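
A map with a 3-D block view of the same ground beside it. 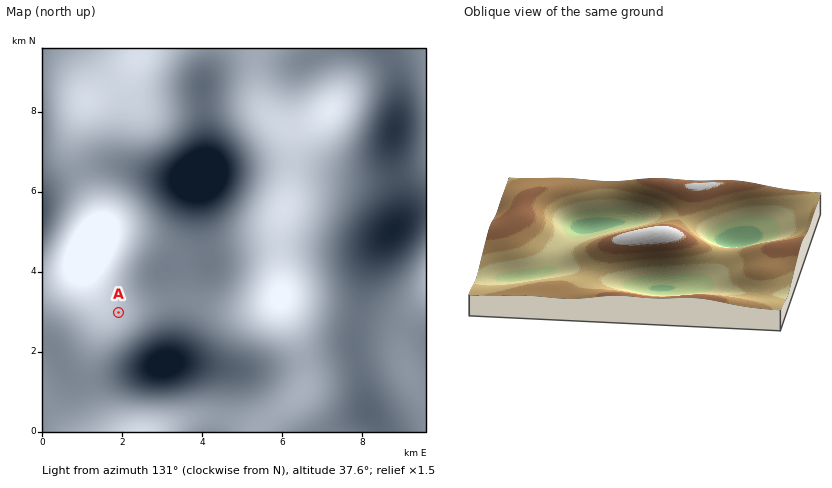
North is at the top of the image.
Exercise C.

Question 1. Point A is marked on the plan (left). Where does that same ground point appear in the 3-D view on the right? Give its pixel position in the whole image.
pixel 598 219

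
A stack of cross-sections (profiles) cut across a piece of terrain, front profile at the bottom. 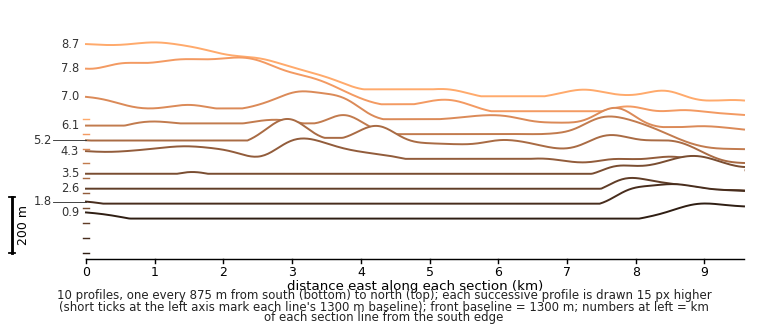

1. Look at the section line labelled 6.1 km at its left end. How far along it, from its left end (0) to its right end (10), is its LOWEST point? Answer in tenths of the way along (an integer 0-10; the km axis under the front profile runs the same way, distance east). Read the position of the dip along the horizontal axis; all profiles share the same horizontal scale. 10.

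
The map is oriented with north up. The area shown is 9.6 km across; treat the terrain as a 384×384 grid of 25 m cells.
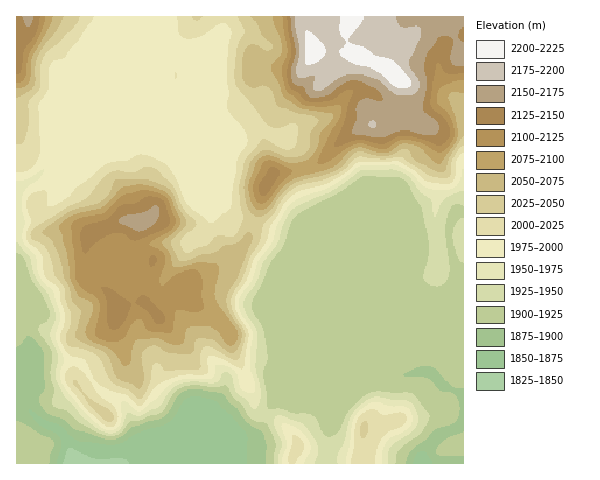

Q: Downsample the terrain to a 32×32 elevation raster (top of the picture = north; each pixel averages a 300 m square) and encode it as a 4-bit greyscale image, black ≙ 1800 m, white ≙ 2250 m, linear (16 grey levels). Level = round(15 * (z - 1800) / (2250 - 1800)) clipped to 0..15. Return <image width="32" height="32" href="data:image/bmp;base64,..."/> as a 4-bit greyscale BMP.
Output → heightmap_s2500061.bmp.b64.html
<image width="32" height="32" href="data:image/bmp;base64,Qk12AgAAAAAAAHYAAAAoAAAAIAAAACAAAAABAAQAAAAAAAACAAATCwAAEwsAABAAAAAAAAAAAAAAABEREQAiIiIAMzMzAERERABVVVUAZmZmAHd3dwCIiIgAmZmZAKqqqgC7u7sAzMzMAN3d3QDu7u4A////AEQyEiIiIiIiM0dlVndUMjNEMiMzIiIiIjNGdUV3ZUM0QzNEZTMiIiI0VlRFd3ZUMzM0V4ZUQiIjRVVERGd3VEMzRWd2dlMiNFVERDNGVVRDM0Z3d4dlREVlQzMzNERDMzNGd4mYd3dWZUMzMzMzMzQzRneJmIiHd2VDMzMzNENEM1eJmpmZmIl1QzMzM0RERERXmrqqqpmZdEMzMzNEREQ0R4m7q7qqqFQzMzM0RERENFeZu7uqqpdUMzMzNERERDRoqru7q6qYZDMzMzM0RERFeaqqq6qqmXVDMzMzM0RURnmqqqupmZmGQzMzMzNEVFeJu6qqmHiJh1QzMzMzRERombu7u6l3d4hkMzMzM0REZ4mqvMy6h3eIdUMzMzNFRGd3iJu7uHZnioZUQzMzRVRndneJqpdmZ5uodlRENFZlZmZniIiHZmeKuph2RERnhndmZnd3dmZmiqmaqHZniZd3ZmZmZmZmZniIiaqaqZqoh2ZmZmZmZmZ3d4mrvMu8uYdmZmZmZmZnd4iIm8zMzLmHZmZmZmZmZ3iJmqvMzMupl2ZmZmZmZmeImrzLvM3bqah2ZmZmZ2ZniZvN3Mze26q4d2ZmZmdmZ5mb3d3d7cu8uXdmZmZmZmeImt7d3d3MvLqHdmZmZndniJvd3d3d3MzLmHdmZmd3d4ib3d3d3MzM"/>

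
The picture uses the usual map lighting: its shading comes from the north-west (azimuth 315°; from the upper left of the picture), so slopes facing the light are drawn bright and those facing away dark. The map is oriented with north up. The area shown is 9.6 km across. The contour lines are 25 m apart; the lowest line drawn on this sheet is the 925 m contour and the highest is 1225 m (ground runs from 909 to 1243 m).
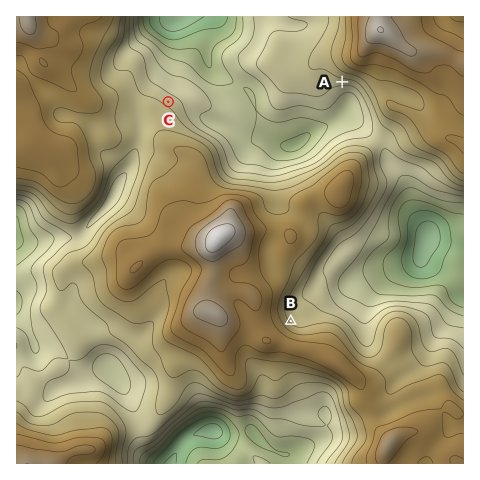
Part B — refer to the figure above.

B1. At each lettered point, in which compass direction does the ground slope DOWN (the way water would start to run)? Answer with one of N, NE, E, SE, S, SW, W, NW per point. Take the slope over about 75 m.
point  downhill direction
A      S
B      NE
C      NE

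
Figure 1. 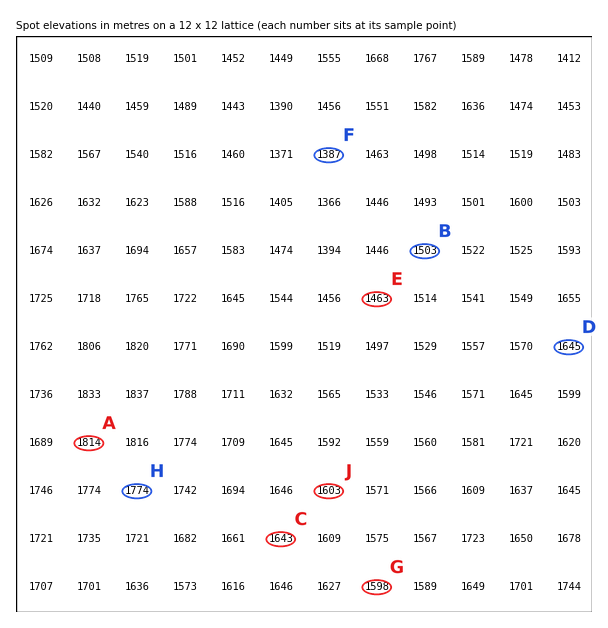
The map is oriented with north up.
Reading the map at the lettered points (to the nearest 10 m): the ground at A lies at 1810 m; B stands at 1500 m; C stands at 1640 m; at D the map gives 1640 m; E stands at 1460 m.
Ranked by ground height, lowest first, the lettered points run F G J H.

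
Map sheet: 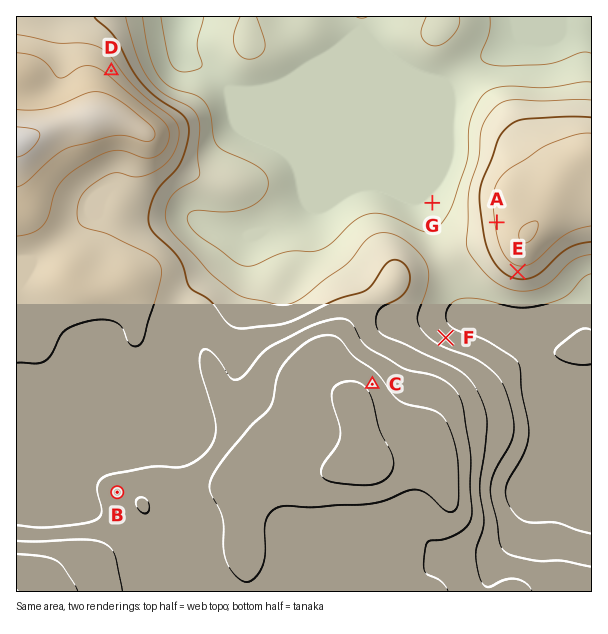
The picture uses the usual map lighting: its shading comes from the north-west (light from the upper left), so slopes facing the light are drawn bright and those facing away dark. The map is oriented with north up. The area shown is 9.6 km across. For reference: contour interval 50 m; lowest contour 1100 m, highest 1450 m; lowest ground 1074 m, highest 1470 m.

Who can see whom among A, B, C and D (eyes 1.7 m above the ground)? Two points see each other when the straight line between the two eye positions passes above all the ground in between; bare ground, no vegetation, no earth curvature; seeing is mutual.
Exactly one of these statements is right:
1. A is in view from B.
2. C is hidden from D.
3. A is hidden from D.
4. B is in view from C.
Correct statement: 2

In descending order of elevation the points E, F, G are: E F G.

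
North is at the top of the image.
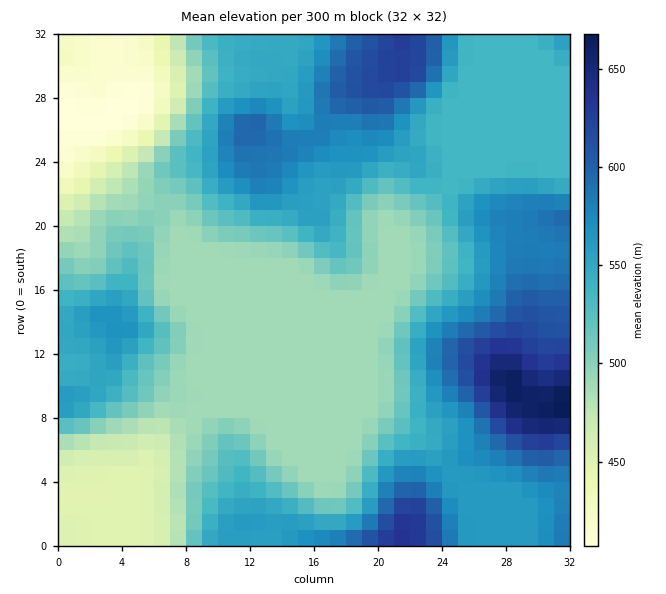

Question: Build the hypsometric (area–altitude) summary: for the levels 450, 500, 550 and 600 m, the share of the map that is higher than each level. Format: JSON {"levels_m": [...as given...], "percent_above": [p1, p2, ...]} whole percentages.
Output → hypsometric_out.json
{"levels_m": [450, 500, 550, 600], "percent_above": [94, 65, 36, 9]}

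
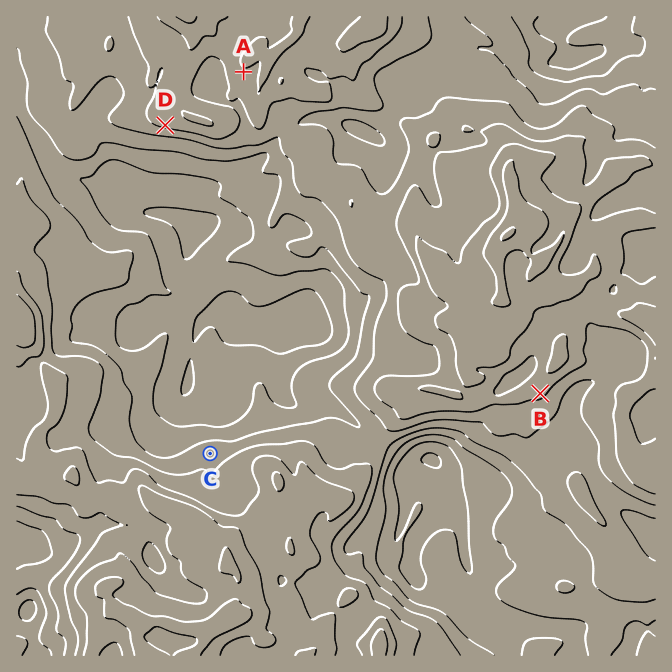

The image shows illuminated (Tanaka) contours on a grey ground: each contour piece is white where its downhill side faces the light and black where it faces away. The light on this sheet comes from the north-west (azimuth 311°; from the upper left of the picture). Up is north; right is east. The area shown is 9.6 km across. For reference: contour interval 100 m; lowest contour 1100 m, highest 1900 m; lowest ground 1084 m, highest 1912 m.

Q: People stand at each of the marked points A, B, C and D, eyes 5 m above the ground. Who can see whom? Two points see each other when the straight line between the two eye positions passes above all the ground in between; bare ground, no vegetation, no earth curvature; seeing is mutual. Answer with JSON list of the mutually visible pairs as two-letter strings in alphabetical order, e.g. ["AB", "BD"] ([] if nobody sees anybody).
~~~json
["AC", "CD"]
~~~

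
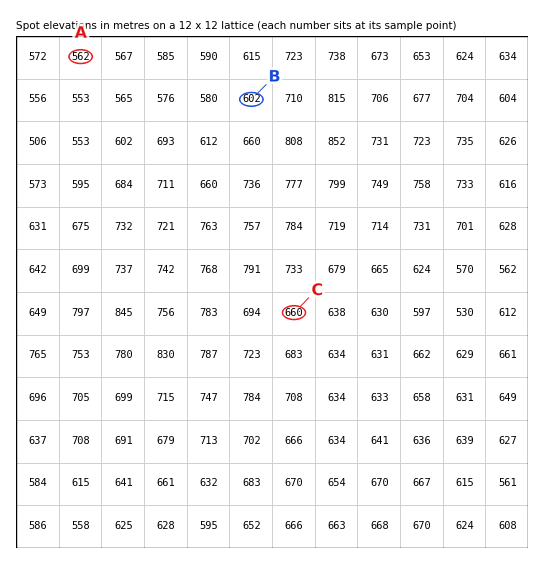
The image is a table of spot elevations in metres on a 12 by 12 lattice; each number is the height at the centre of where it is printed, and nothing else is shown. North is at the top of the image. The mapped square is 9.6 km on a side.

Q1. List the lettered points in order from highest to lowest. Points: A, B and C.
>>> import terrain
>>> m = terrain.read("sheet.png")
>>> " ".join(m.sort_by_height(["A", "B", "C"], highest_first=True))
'C B A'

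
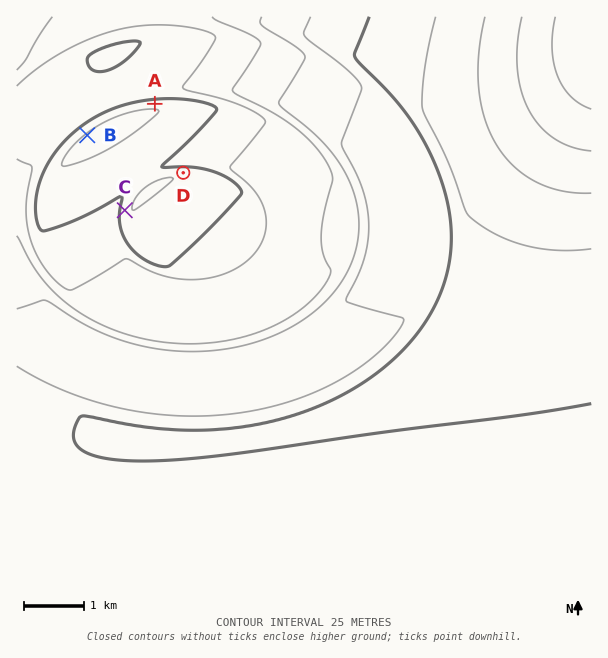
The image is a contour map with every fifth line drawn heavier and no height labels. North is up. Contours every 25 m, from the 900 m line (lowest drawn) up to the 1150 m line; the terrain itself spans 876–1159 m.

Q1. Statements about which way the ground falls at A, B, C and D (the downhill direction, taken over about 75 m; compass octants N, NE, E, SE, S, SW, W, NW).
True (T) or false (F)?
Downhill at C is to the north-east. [F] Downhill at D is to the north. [T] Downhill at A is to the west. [F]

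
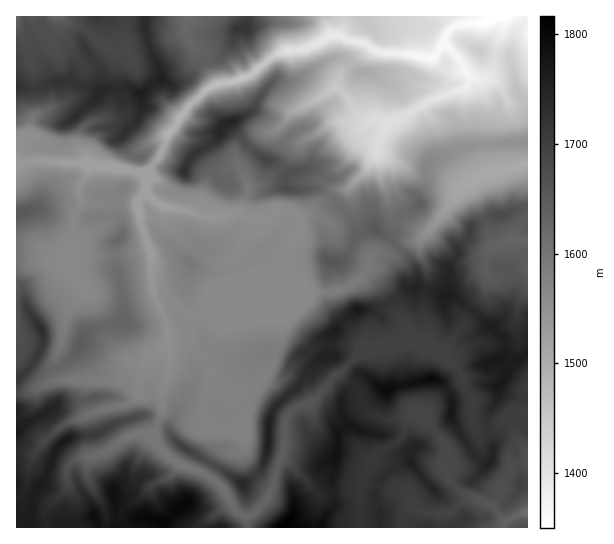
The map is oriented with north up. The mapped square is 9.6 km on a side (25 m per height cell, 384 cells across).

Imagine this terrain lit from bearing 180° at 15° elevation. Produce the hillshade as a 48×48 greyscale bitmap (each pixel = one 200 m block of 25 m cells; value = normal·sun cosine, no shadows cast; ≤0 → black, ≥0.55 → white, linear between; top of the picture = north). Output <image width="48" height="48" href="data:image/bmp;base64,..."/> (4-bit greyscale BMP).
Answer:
<image width="48" height="48" href="data:image/bmp;base64,Qk32BAAAAAAAAHYAAAAoAAAAMAAAADAAAAABAAQAAAAAAIAEAAATCwAAEwsAABAAAAAAAAAAAAAAABEREQAiIiIAMzMzAERERABVVVUAZmZmAHd3dwCIiIgAmZmZAKqqqgC7u7sAzMzMAN3d3QDu7u4A////AHdmZmdnZ2V6qUAGIAR1SId3d3ZVVWZ5g3d1VWR3ZURomEE6YQRlR4d3Z3Z4dlV5l3eHRVN3ZCRFVDSspjRVZnd3ZneahmeIm3aIRjRmZlIAACjKqWU1d3d2d4mWV6uXeWVnZSQkZnMAAYtzimM3iId2iZlkZ4qodmVYhDIBQzMiaZUAS3NXiJh2aJhWd3i5dnZHuHUwEgJ7uEIiOpVmZ4iHZneIeJaJh4hTrMuUEja5MSRVSJdmVnial1Z3ioZYiJmENoq7dnhyE1ZmZ4d2VnmZh0RXqmZmiXmpQRJZu6Y0Z3d3ZodlVndlVlVouGd3iFV6llQiRmVHd3d3U5lUVWVWiHd3h3eJhyEUZ4l1ITZnd3d3UWuXVGZ5upmYdneKmEMQA0VmZVZmd3d3YRe7hEeJmszLdXmJmJljJERFZ3dmd3d3dCR7tzaHRompVYmImHqniYh3d2dmZ3d3d0Zoq3VTIzMzN4iHmlineZmHd3d3d3d3d1V2i6U0REMjV3d3eWaoV5iJmHd3d3d3d2JGd4dmZlZneHVWZneYZniaqod3d2ZmZmMUV4iIh3d4l3d3ZnlVZVaJmYd3d2ZmZmQRJYmZmHiImHiGZockZDRXdmaHd3d3d3YxEkmpiImZmIZFZXQlZURWZWd3d3d3d3djIAJFaJmZiXQ0VFNGZmZnZmd4h3d3d3d2UgABN5mId1RDRERmZ3eHZmd4iHd3d3d3iHIRJWdmZlREVTRmd3iHZ2d4iId3d3d4q7llQyQ1ZlVmZlVnd3d2Zmd3d3d3d3d4mJmGUyE0VmZ2Znd3d3d3dmh2Z3d3d3d3ZViIdkAhNndmZoiId3d4hoh2Z3d3d3d2VFeamFMQNIh3Z5qZh4dmdYdmZmZ3Znd3ZWaJhnhSAXiJiKqph4hlVXVVVWZnd3d3Z3ZmZoqkASWJmHiId2d2VmVmd4iImIiYeHVlVnmoMQFFdyRWd2Z3eGiJmay6rN3bl1NVRWd3YwAAIzNFZ2ZmeHit27upm8y6mGMiI0NGdkIAAFRFVlRER3jP7Kh4mIiIiIcQERJXiHZDImVERVVXnKeJu4d5qoVndkUgETVomYh3ZYd3iInO7LUzi7mKllMkQyAzNWVXiZmZmYiZqrz/2YYRScy5QTVCMhJGZlQ0VniImZit/t7LzJkgNZzIMzV1MjVnZDMyNEREVbq87+t2jNyAE1epmGNGVGd3dTM0RDMzI8yXasqIed3GAiE3uXQSV4iImXU0RERFRc24ZZupiav/UAABeHljN4iaq6hjIjNFZru7qGiYh4z/4wAAGbu5dXmqqZmWRDNEdneJiGVmU2qa7YUgA5iaqHmpiHiIdlVWdVVlVmZURGdVff/aEBI2mpd2ZVQ0ZnmHZWZlVnZWZ3VFWM7/0wAASIUxERI0V6qXZWdmZnZneHRFZ4nd/EMwATIjVWeGWZh2VWdnZ2Z3eHVVd3isze7aUSR6qqqpZ1NURmZ1VmiIiHd2d3Z5rO/+uYm5iIiJlTI0RmZ0RnmIiHh3ZmVWit3dzLmXd3d4pTM0Rg=="/>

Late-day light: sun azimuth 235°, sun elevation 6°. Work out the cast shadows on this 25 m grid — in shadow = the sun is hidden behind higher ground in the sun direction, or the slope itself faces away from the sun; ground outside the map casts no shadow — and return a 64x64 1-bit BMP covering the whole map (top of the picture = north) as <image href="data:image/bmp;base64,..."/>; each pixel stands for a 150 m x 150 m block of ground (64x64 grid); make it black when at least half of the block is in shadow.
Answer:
<image width="64" height="64" href="data:image/bmp;base64,Qk0+AgAAAAAAAD4AAAAoAAAAQAAAAEAAAAABAAEAAAAAAAACAAATCwAAEwsAAAIAAAAAAAAA////AAAAAAAAAAH4AwAICDAwAfwNgAhZECDB/hwAAPACYMPzHMYCYAZlt+ccxgcADsD/5zjADgDOwn//sIAeAEfj//2gwD4IR/P4/cDAPAxj8/P9wOAcTCCD5/zg4DxOIQDv+OBAOMYDwB/44B+5wAH4X/DoP8HAQ//nwPh4AcDnn+AAOGEBwP+P8AAAAQPAf/8wAAAAA4Yf/wAAAAUHgAP8AAAAH78AEDwAAAAffwAYDAAAAMQHABwAAAAA4AAAHgAAAAAgAAAeAAAAAEAABh8B4AAAAAAGP4PgAAACADI/w8AAABgAcn/jwAABvAD3f+PAAAC+Af1/48AAAA4B+P/HwAAAALH4/4fAAAAAs/BcA8IAADAz8AABgAABoHnwAAGAAAAA+fAAB4AAAAD7YAAHgAAABvpgAAODAAAGCGAMB/wAAAYYYJwD4AAARhxeHwOAAADGPh8PAQAIG/9/DwADgBgcf/+BB7+GEAH/x4AfgAMAcf+AAAAAwAH3/wAAAAHgB/f+AAAAAPAH//8MAAAA8A///4h/AAD6D+//0BYAAPg////RAAAAfP///8OkAADm///wA+wAAEP9/+AByUADD/zzAAABxQc/jv4AH4PBED8X/B//AwAwP4f+P/8DAGB/A////gMAYH8D3/hMOwDAfgfH8AT5AAD+B4PgAfkMAP4H/gAAOA=="/>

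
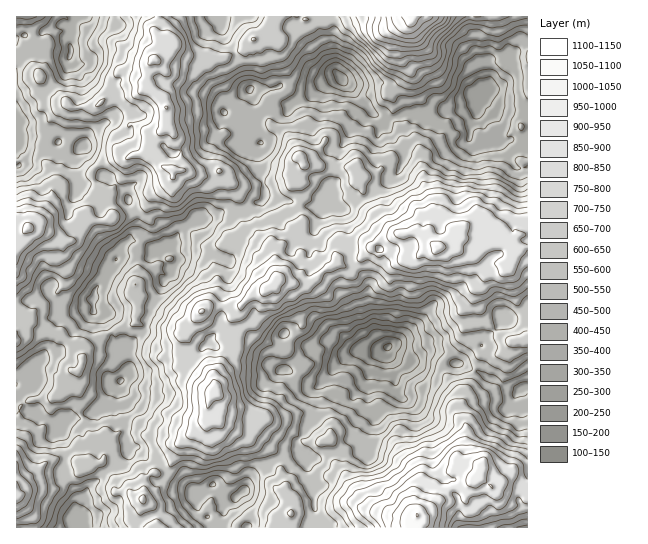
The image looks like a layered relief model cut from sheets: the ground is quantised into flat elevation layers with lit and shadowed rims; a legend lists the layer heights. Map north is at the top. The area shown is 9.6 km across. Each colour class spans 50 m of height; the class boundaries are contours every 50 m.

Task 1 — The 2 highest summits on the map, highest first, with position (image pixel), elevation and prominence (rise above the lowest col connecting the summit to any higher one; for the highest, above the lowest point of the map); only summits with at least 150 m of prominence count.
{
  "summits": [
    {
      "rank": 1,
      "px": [417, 515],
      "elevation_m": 1101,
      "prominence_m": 959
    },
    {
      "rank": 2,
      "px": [438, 247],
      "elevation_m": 970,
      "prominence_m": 384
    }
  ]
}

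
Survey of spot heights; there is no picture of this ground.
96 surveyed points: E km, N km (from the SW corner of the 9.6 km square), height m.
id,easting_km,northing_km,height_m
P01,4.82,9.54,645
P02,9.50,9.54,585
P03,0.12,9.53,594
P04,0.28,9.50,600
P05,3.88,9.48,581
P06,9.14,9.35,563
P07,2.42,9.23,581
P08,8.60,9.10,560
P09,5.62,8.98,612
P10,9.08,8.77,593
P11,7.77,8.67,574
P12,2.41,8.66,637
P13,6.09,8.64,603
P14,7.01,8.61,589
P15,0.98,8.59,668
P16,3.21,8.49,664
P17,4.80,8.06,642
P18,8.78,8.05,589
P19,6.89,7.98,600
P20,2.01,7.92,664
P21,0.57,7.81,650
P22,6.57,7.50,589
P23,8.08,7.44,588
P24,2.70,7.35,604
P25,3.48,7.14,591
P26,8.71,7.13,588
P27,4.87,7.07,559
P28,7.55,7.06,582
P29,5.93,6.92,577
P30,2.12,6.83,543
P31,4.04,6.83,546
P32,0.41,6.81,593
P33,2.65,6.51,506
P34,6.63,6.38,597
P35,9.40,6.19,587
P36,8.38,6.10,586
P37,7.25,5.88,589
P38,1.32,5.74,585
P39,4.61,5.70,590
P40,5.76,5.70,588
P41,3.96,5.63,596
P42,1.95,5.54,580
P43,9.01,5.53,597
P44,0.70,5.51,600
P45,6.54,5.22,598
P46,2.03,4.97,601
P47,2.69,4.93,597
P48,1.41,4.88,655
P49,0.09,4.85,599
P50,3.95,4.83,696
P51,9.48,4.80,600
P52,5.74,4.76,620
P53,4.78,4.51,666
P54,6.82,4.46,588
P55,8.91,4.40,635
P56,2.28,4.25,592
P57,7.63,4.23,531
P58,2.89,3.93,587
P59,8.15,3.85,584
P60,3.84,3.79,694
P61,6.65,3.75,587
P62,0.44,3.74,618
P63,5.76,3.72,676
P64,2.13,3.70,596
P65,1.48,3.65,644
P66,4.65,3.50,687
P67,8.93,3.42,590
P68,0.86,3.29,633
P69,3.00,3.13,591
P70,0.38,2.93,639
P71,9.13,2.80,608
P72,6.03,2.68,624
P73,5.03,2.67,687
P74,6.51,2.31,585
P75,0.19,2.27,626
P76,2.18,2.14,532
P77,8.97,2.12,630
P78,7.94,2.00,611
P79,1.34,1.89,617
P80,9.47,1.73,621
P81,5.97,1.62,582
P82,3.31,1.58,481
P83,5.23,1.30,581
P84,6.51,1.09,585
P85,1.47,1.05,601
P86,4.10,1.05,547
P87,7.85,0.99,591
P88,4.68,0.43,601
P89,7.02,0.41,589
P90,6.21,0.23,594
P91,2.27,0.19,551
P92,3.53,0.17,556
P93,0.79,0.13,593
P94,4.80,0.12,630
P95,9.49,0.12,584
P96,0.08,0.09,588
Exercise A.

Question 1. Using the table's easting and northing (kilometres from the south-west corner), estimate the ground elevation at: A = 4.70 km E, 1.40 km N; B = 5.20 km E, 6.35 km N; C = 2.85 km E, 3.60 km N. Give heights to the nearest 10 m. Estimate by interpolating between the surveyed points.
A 580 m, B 580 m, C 590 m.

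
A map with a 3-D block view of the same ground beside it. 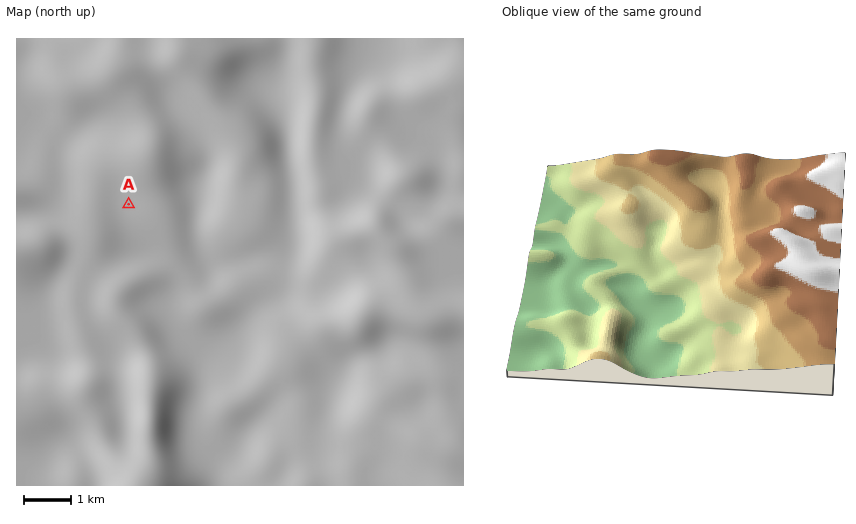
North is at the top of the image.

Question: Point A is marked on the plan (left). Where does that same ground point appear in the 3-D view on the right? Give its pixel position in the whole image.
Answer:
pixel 610 236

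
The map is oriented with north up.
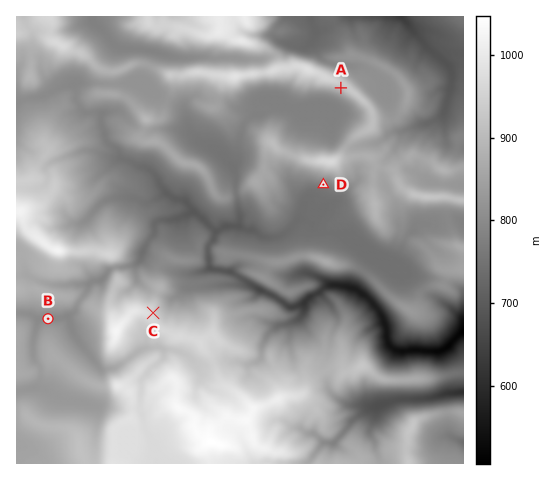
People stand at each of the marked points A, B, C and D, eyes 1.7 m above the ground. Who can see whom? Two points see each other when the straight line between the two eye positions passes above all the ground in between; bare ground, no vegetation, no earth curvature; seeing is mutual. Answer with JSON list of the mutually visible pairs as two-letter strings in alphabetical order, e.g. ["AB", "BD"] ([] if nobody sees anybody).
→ ["AC", "CD"]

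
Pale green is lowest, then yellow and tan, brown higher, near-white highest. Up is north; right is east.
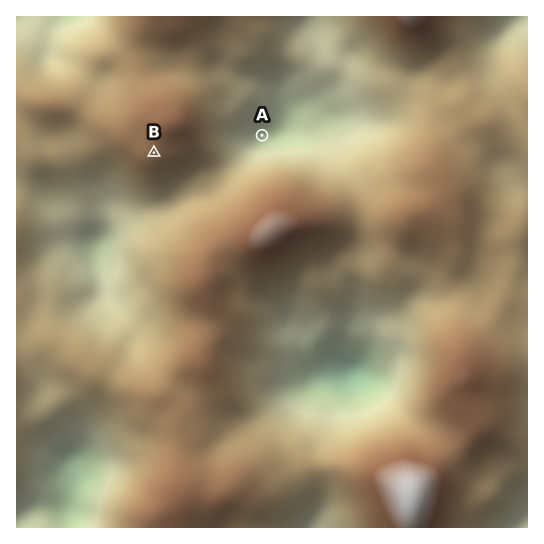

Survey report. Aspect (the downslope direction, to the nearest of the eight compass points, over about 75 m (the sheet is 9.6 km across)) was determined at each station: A E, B S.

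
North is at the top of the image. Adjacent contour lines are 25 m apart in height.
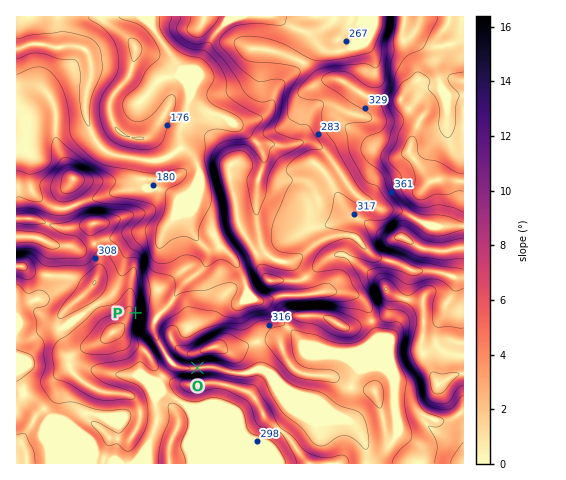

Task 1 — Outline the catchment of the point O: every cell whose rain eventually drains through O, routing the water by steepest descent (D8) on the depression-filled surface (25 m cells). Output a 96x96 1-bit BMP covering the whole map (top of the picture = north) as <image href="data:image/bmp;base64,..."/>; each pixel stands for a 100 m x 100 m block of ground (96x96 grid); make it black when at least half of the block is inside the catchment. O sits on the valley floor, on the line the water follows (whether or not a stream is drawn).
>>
<image width="96" height="96" href="data:image/bmp;base64,Qk2+BAAAAAAAAD4AAAAoAAAAYAAAAGAAAAABAAEAAAAAAIAEAAATCwAAEwsAAAIAAAAAAAAA////AAAAAAAAAAAAAAAAA/////8AAAAAAAAAB/////8AAAAAAAAAB/////8AAAAAAAAAD/////8AAAAAAAAAH/////8AAAAAAAAAH/////8AAAAAAAAAP/////8AAAAAAAAA//////8AAAAAAAAB//////8AAAAAAAAD//////8AAAAAAAAH//////8AAAAAAAAH//////8AAAAAAAAP//////8AAAAAAAAf//////8AAAAAAAAf//////8AAAAAAAB///////8AAAAAAAH///////8AAAAAAf///////98AAAAAAf///////8cAAAAAAf///////4AAAAAAAf///////4AAAAAAAf///////wAAAAAAAf///////wAAAAAAAf///////gAAAAAAAP///////gAAAAAAAAB//////gAAAAAAAAAAf////gAAAAAAAAAAf////gAAAAAAAAAAP////gAAAAAAAAAAP/x//gAAAAAAAAAAH/Af/gAAAAAAAAAAD8AD/gAAAAAAAAAAAAAA/gAAAAAAAAAAAAAA/gAAAAAAAAAAAAAA/gAAAAAAAAAAAAAA4AAAAAAAAAAAAAAAAAAAAAAAAAAAAAAAAAAAAAAAAAAAAAAAAAAAAAAAAAAAAAAAAAAAAAAAAAAAAAAAAAAAAAAAAAAAAAAAAAAAAAAAAAAAAAAAAAAAAAAAAAAAAAAAAAAAAAAAAAAAAAAAAAAAAAAAAAAAAAAAAAAAAAAAAAAAAAAAAAAAAAAAAAAAAAAAAAAAAAAAAAAAAAAAAAAAAAAAAAAAAAAAAAAAAAAAAAAAAAAAAAAAAAAAAAAAAAAAAAAAAAAAAAAAAAAAAAAAAAAAAAAAAAAAAAAAAAAAAAAAAAAAAAAAAAAAAAAAAAAAAAAAAAAAAAAAAAAAAAAAAAAAAAAAAAAAAAAAAAAAAAAAAAAAAAAAAAAAAAAAAAAAAAAAAAAAAAAAAAAAAAAAAAAAAAAAAAAAAAAAAAAAAAAAAAAAAAAAAAAAAAAAAAAAAAAAAAAAAAAAAAAAAAAAAAAAAAAAAAAAAAAAAAAAAAAAAAAAAAAAAAAAAAAAAAAAAAAAAAAAAAAAAAAAAAAAAAAAAAAAAAAAAAAAAAAAAAAAAAAAAAAAAAAAAAAAAAAAAAAAAAAAAAAAAAAAAAAAAAAAAAAAAAAAAAAAAAAAAAAAAAAAAAAAAAAAAAAAAAAAAAAAAAAAAAAAAAAAAAAAAAAAAAAAAAAAAAAAAAAAAAAAAAAAAAAAAAAAAAAAAAAAAAAAAAAAAAAAAAAAAAAAAAAAAAAAAAAAAAAAAAAAAAAAAAAAAAAAAAAAAAAAAAAAAAAAAAAAAAAAAAAAAAAAAAAAAAAAAAAAAAAAAAAAAAAAAAAAAAAAAAAAAAAAAAAAAAAAAAAAAAAAAAAAAAAAAAAAAAAAAAAAAAAAAAAAAAAAAAAAAAAAAAAAAAAAAAAAAAAAAAAAAAAAAAAAAAAAAAAAAAAAAAAAAAAAAAAAAAAAAAAAAAAAAAAAAAAAAAAAAAA="/>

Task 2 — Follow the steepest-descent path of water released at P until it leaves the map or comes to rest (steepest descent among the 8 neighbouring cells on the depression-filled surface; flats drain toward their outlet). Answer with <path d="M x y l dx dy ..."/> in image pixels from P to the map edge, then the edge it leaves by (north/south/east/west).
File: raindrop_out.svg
<path d="M136 313l16 0 2 2 4 0 3-2 11-11 0-2 10-14 10-9 4-3 11-11 0-13-11-11-4-9 0-14 5-6 0-45-2-5-10-10-7 2-9 7-33 0-2-1-7 0-1-1-11-2-9-3-10-11-1-3-3-2-7-21 0-18 2-1 0-5 4-14 0-14-1-1 0-5-2-3 0-2-4-4-3-1-8 0-2-1-19 1-7-2-17 0-3 2-8 2"/>
exit: west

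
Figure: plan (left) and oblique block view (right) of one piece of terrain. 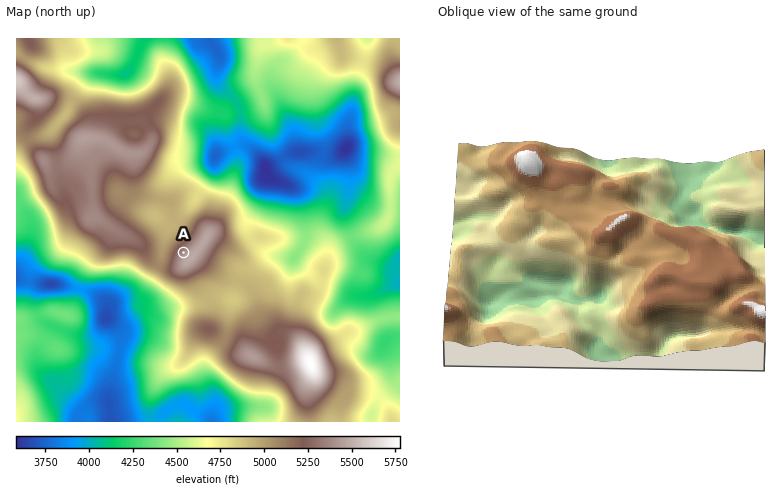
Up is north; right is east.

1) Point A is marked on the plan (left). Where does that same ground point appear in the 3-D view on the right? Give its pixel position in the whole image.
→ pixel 628 222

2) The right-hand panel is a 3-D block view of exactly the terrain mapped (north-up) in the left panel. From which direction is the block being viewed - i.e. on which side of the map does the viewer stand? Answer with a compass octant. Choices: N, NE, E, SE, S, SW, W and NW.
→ N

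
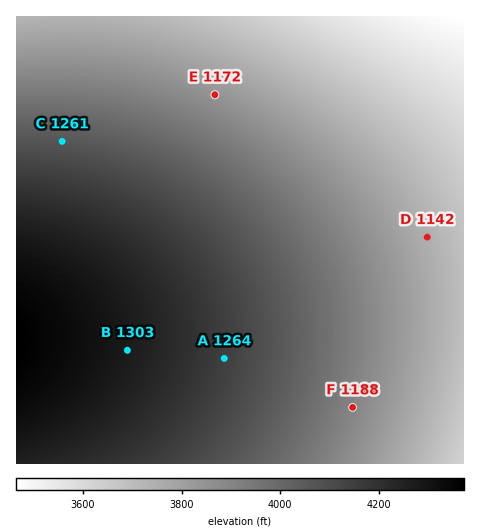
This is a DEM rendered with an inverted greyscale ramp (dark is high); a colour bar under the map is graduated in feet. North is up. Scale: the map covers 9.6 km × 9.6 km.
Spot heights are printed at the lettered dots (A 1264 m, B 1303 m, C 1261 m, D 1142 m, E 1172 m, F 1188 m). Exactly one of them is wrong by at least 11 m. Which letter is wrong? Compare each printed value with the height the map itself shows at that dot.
C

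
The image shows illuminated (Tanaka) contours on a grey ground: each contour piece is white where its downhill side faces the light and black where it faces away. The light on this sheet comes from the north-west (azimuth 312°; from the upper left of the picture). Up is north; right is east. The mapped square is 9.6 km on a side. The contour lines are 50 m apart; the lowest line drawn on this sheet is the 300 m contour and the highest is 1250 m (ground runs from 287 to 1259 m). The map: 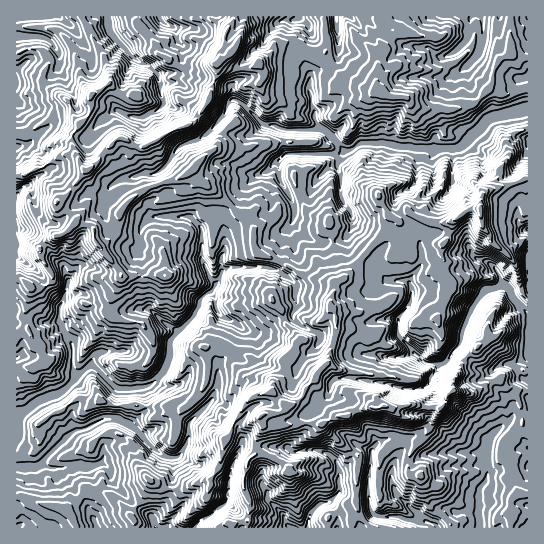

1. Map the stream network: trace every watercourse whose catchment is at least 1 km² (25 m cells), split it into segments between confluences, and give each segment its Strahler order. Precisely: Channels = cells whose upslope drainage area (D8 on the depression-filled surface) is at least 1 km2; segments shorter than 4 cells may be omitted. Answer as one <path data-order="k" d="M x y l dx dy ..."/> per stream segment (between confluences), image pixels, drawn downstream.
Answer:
<path data-order="1" d="M287 525l4 2 3 0"/><path data-order="1" d="M229 487l0 4-2 2 0 9-4 4-4 1-9 10-9 4-6 5 0 1-1 0"/><path data-order="2" d="M39 466l-2 1-20 0"/><path data-order="1" d="M98 465l-3 1-17 0-1 1-22 0-1 2-3 0-5-3-7 0"/><path data-order="1" d="M337 463l2 7 0 21-1 3-8 8-3 1-6 0-10 10-4 9 0 5"/><path data-order="1" d="M371 450l0 16-1 1 0 10-1 1 0 23 1 1 0 5 1 2 0 2 7 6 21 0 4 2 4 0 2 2 21 1 8 5"/><path data-order="1" d="M489 441l0 5-2 1 0 30-2 6-6 6 0 34 2 2-2 2"/><path data-order="1" d="M211 401l-21 21-1 3 0 13-2 1-1 7-3 3-1 4-5 5-7 0-1-1-3 0-11-7-13-13 0-2-11-9-13-7-15 0-17 10-12 2-4 4-1 0-24 24-6 7"/><path data-order="2" d="M73 382l-14 12-2 1-6 0-8 4-2 0-14 11-8 4-1 1 0 11-1 1 0 6"/><path data-order="1" d="M335 379l2-1 17 0 1 1 7 0 1 2 6 0 1 1 19 1 4 3 8 1 1 2 19 0 1-2 3 0 5-5 0-4 8-8 1-5"/><path data-order="2" d="M439 365l6-2 4-4 1-4 9-9 3-7 0-6 4-8 1-7 6-11 9-12 3-5 2 0 2-1 6 0 4-3 7 0"/><path data-order="2" d="M177 334l-7 8 0 15-7 16-12 12-2 1-3 0-1 1-8 0-2 2-14 0-2-2-2 0-3-1-19-19-1 0 0-1-5 0-16 16"/><path data-order="1" d="M306 329l-7-4-6-7 0-5 4-6 0-6-2-2 0-9 2-1 0-3-7-8-7-3-5-5-3 0-1-1-5 0-2-2-37 0-5 3-4 4 0 3-6 9"/><path data-order="1" d="M241 327l-8-6-3 0-8-4-3-3-4-7 0-9-2-5-4 0"/><path data-order="1" d="M169 326l8 5 0 3"/><path data-order="2" d="M209 293l-2 0-6 6-2 3 0 4-4 7 0 2-18 19"/><path data-order="2" d="M215 286l-2 5-3 0-1 2"/><path data-order="2" d="M506 286l5 5 0 4 2 3 13 13 1 3 0 43"/><path data-order="1" d="M69 281l-2 8-2 5 0 4-6 11 0 13 3 3 1 5 4 8 3 3 3 6 0 23 1 1 0 8-1 3"/><path data-order="1" d="M389 281l17 0 5 5 0 15-4 8-8 8-1 2 0 15 1 3 14 13 2 4 10 8 2 1 8 0 2 2 2 0"/><path data-order="1" d="M495 269l6 9 1 7 3 0 1 1"/><path data-order="1" d="M293 222l1-8 1-1 0-4-5-14-9-13 0-3-2-1 0-17"/><path data-order="1" d="M150 218l1-1 39 0 11 10 1 3 0 31 7 12 1 5 5 5 0 3"/><path data-order="1" d="M349 209l-4-4-4-8 0-23-3-4 0-7 4-4 0-4 3-1"/><path data-order="1" d="M26 186l-8 7-1 2 0 4"/><path data-order="1" d="M113 185l2-3 10-4 10-1 6-3 14 0 7-4 5-5 4-8 10-11 5-3 11-2 12-8 14-16 3-4 3-10 4-4 2 0 7 4 20 20 3 2 8 0 6 4 4 0 2 1 32 0 2-1"/><path data-order="1" d="M262 173l5-2 8-9 4-1"/><path data-order="2" d="M279 161l8-7 54 0 1-1 3 1"/><path data-order="2" d="M345 154l4-4"/><path data-order="3" d="M349 150l5-1 7-6 25 0 1 2 6 0 6 2 12 0 2 2 44 0 1-2 3 0 28-28 9-2 1-2 8-1 2-1 6 0 2-2 10-1"/><path data-order="2" d="M319 129l6 1 18 19 0 1 6 0"/><path data-order="1" d="M130 117l12 1 8-5 7-2 6-6 0-6-2-5 0-11-2-1 0-4-2-5-2 0-6-7-14-7-21-21-5-8 0-8-2-1 0-4"/><path data-order="1" d="M309 90l2 5 0 10 3 4 1 12 3 2 1 6"/><path data-order="1" d="M465 67l13-13 0-3 3-4 0-4 1-1 0-25-1 0"/><path data-order="1" d="M29 37l-12 0 0-2"/><path data-order="1" d="M467 37l0-6 3-5 0-7 3-2 8 0"/><path data-order="1" d="M173 27l-7-2-7-7 0-1"/>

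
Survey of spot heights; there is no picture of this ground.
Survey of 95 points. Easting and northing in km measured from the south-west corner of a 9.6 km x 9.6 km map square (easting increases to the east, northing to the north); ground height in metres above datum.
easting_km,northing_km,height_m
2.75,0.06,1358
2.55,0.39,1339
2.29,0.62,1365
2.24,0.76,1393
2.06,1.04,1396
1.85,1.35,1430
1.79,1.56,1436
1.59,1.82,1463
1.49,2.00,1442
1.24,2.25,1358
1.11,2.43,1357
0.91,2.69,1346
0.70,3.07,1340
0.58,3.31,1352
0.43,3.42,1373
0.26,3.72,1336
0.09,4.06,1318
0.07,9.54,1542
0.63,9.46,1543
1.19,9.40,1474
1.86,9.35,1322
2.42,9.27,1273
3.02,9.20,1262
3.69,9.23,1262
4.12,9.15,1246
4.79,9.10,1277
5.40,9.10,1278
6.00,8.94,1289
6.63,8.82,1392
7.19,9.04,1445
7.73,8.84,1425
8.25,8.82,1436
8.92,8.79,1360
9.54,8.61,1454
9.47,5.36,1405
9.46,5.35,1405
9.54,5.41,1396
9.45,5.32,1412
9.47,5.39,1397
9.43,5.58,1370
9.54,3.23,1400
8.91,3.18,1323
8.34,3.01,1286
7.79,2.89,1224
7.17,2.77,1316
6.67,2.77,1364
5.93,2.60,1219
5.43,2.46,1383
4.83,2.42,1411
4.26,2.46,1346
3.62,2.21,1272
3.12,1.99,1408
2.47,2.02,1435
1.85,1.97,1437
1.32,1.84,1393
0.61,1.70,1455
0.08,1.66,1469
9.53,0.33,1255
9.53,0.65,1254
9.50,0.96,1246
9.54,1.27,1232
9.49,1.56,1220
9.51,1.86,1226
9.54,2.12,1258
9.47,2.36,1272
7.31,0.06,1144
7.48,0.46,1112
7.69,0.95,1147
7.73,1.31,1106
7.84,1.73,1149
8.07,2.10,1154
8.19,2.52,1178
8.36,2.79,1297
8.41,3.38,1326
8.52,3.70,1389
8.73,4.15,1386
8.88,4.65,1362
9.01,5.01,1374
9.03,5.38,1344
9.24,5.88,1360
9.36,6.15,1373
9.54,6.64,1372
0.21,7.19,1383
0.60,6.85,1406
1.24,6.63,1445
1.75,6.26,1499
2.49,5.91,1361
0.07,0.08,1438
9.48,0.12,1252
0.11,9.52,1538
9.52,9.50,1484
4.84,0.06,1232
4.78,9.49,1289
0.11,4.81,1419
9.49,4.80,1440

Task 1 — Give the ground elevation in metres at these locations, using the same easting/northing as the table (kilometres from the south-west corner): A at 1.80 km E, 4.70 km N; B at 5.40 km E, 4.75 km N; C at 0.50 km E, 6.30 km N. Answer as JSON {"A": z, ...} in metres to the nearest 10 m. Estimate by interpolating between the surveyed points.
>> {"A": 1280, "B": 1340, "C": 1400}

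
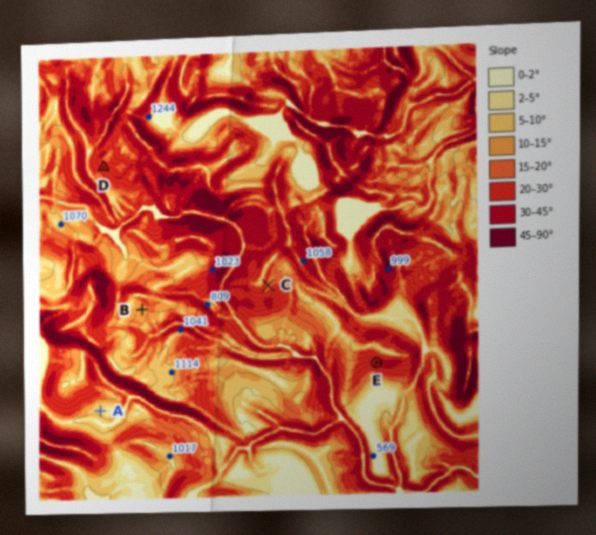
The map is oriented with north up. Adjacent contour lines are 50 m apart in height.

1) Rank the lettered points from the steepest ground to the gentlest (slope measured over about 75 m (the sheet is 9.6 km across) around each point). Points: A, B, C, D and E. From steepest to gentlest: E D C B A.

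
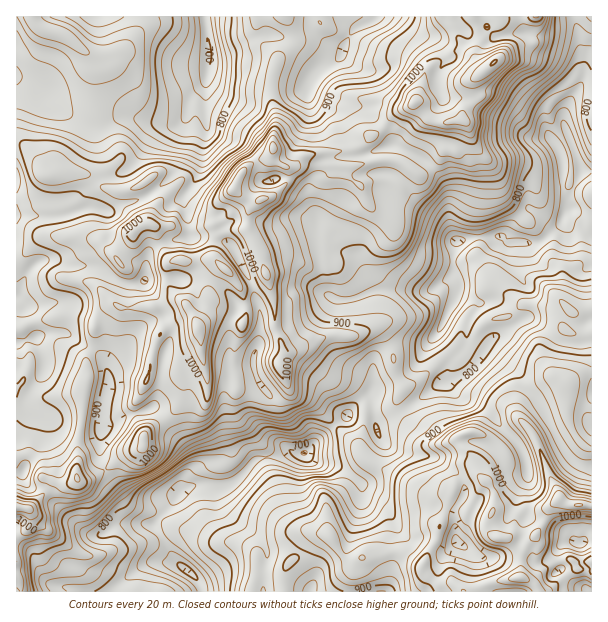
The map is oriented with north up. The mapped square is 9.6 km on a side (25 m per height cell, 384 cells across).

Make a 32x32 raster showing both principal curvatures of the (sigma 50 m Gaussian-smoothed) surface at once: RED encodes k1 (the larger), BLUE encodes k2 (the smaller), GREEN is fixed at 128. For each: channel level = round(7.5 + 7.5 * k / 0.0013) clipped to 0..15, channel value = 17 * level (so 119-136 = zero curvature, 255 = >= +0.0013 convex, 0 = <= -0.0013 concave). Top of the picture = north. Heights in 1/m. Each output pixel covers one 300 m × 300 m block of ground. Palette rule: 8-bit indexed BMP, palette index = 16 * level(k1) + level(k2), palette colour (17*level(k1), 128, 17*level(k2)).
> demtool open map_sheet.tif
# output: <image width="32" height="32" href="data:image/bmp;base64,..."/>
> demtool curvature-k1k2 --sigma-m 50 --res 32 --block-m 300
<image width="32" height="32" href="data:image/bmp;base64,Qk02CAAAAAAAADYEAAAoAAAAIAAAACAAAAABAAgAAAAAAAAEAAATCwAAEwsAAAABAAAAAAAAAIAAABGAAAAigAAAM4AAAESAAABVgAAAZoAAAHeAAACIgAAAmYAAAKqAAAC7gAAAzIAAAN2AAADugAAA/4AAAACAEQARgBEAIoARADOAEQBEgBEAVYARAGaAEQB3gBEAiIARAJmAEQCqgBEAu4ARAMyAEQDdgBEA7oARAP+AEQAAgCIAEYAiACKAIgAzgCIARIAiAFWAIgBmgCIAd4AiAIiAIgCZgCIAqoAiALuAIgDMgCIA3YAiAO6AIgD/gCIAAIAzABGAMwAigDMAM4AzAESAMwBVgDMAZoAzAHeAMwCIgDMAmYAzAKqAMwC7gDMAzIAzAN2AMwDugDMA/4AzAACARAARgEQAIoBEADOARABEgEQAVYBEAGaARAB3gEQAiIBEAJmARACqgEQAu4BEAMyARADdgEQA7oBEAP+ARAAAgFUAEYBVACKAVQAzgFUARIBVAFWAVQBmgFUAd4BVAIiAVQCZgFUAqoBVALuAVQDMgFUA3YBVAO6AVQD/gFUAAIBmABGAZgAigGYAM4BmAESAZgBVgGYAZoBmAHeAZgCIgGYAmYBmAKqAZgC7gGYAzIBmAN2AZgDugGYA/4BmAACAdwARgHcAIoB3ADOAdwBEgHcAVYB3AGaAdwB3gHcAiIB3AJmAdwCqgHcAu4B3AMyAdwDdgHcA7oB3AP+AdwAAgIgAEYCIACKAiAAzgIgARICIAFWAiABmgIgAd4CIAIiAiACZgIgAqoCIALuAiADMgIgA3YCIAO6AiAD/gIgAAICZABGAmQAigJkAM4CZAESAmQBVgJkAZoCZAHeAmQCIgJkAmYCZAKqAmQC7gJkAzICZAN2AmQDugJkA/4CZAACAqgARgKoAIoCqADOAqgBEgKoAVYCqAGaAqgB3gKoAiICqAJmAqgCqgKoAu4CqAMyAqgDdgKoA7oCqAP+AqgAAgLsAEYC7ACKAuwAzgLsARIC7AFWAuwBmgLsAd4C7AIiAuwCZgLsAqoC7ALuAuwDMgLsA3YC7AO6AuwD/gLsAAIDMABGAzAAigMwAM4DMAESAzABVgMwAZoDMAHeAzACIgMwAmYDMAKqAzAC7gMwAzIDMAN2AzADugMwA/4DMAACA3QARgN0AIoDdADOA3QBEgN0AVYDdAGaA3QB3gN0AiIDdAJmA3QCqgN0Au4DdAMyA3QDdgN0A7oDdAP+A3QAAgO4AEYDuACKA7gAzgO4ARIDuAFWA7gBmgO4Ad4DuAIiA7gCZgO4AqoDuALuA7gDMgO4A3YDuAO6A7gD/gO4AAID/ABGA/wAigP8AM4D/AESA/wBVgP8AZoD/AHeA/wCIgP8AmYD/AKqA/wC7gP8AzID/AN2A/wDugP8A/4D/APZgg6aXlJanqJRwlbeltpZzpsinlITXxdfF9vf1s8OQspWFlreGhHKBcKaFhbamuISVt6iWo/mTp3Nis6Ky1PWQhLXVtde3tpO2uKi2ppWVldejuLelo9RhkcTTttSgYPT2tYGBk4Ryt5eXl4aGqLfH6YOGpoOG+IHF5qa15FBy9tWAhMdypqWUl5iFlpiXh5XodGOllpalpJP4pKT19fWB4cXpxbWRYHNzhHOFmJiW1uiVY4WomJellPWEc8T3pXD5s/rDxPa1gHGmtoCWyKWjoKKEpLiop6THx5Rg9YJytJWE9oHV2fv3kYKUpZGiYFCWqNiUhIJxtceU15D2cKWGdnT2YpPY+JO1lpWVpXCzcJTYtmGntfb41OaQ9LKT13d3ZPZydLHjtabXk7eRx7aD42HEhZaXlKPmgOX3gMeEhpaV55KE9nCWlviQt+bV99aEg6SmpYOXc3K3xpOEx5WmhJbItHPG5ZaF95C4gsT2hKinhYXItmKEpqe3lKe4l7dzdri0hYP2lIT3caaQ+qR1hnV0prWUtoaDlpWXuKi3tZSXpaSGc/ZxlfZytWD2t8eVpoO0t4HFp4ZzhqimhIPFhISD2IZ1tbO2+YH4kPaFptbo5renlXDXtoWDlbSXlnSmp4PGt7fGc/a1pdSA9aZ0ZXWHmLnYobOlxraDpqemhZaEc9a3paPVxqaj5JD1pnNjhIWVpHK0cbWVpqPYyaaEt9nGpKDDYNOCleXw9NeElaeXh5aWp4Nzt6impLSkY6Zyk4WT96SQ+ffn94D3laeVl4aFtqSmprLIp4V1t6a4p7i4p7ej6JKQYJKgs+eVl4WHh4W42pSEQLBxcoKidaWmpZSmppL4+fehuJXFo4N1dYaFhqfIloSkuJWj2aVzlpeGhoRyg5DDk4LFxMT31oN0lpbHhqa1c4WYuMZyuHKVpLamlrbW58O1o5L39pDxpIWXpseGldiUdYWmx5O3k7W2yae3p5WC6Oa4gaT6w8P3pJe3tKTW1cOVt+i3pKiicceoqIZ1qKeEhZZylIH1+KPWtpWjopKDt7XWtrellKOSp5eGhHWmloV0dWKVlKP3hJSnlsi0daWzpPd0cpNxoaaGdXWGl4aFhoeFlJWWY/aWcqWGdbTW5tXo9WKFpqRxp4d2dpeHh4enh5aUhZaW1GNiuMjHpMf6caPU13SWg5SUhnd3l5eIl6d2l3J1p5fHdoKllnRzlvaCyPjlY4WWk4SHh3aXl5iolmWWgYSnhsiXhYNzl5aTx8Vzxfn41aeWdJWWt+elp7iWdqeAp5emlaaXhoOnuKeFg7WkkOLEpoaEt+bIlnWHl6eoqICnp6aVtpa4hYN0lqS2laWWlcHjhIQ="/>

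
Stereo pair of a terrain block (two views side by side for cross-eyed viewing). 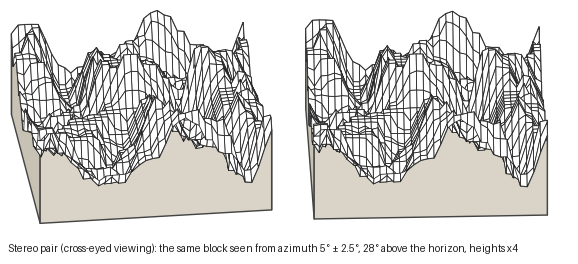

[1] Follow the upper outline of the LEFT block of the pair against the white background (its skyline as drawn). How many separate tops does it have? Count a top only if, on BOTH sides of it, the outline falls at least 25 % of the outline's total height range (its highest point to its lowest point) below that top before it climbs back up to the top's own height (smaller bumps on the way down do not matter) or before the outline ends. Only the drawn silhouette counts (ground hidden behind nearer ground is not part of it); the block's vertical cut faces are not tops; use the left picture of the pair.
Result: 2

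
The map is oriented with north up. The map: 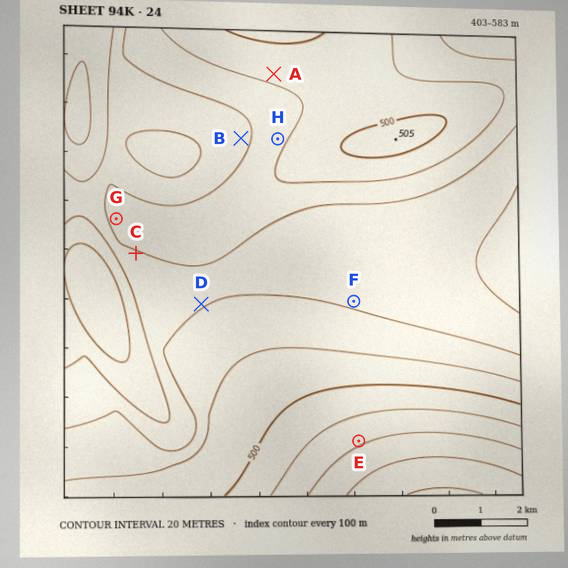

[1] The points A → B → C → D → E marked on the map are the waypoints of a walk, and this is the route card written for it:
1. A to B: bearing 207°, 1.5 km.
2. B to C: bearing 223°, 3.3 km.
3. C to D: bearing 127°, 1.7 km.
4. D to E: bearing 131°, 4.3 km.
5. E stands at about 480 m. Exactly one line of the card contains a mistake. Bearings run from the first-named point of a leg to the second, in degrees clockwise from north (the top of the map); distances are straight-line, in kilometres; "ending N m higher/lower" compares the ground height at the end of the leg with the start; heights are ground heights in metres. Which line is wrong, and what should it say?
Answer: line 5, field height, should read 540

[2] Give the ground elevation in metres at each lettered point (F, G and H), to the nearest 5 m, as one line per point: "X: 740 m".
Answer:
F: 455 m
G: 470 m
H: 475 m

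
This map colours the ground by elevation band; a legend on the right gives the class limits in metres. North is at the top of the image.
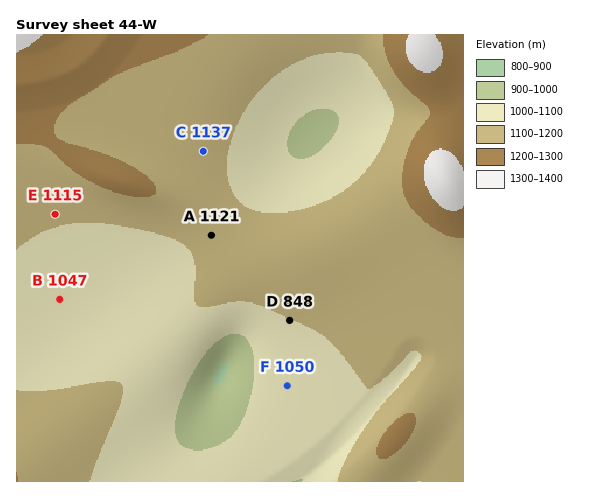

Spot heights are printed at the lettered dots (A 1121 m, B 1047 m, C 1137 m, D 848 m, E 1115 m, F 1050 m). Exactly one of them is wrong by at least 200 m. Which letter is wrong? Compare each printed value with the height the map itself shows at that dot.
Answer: D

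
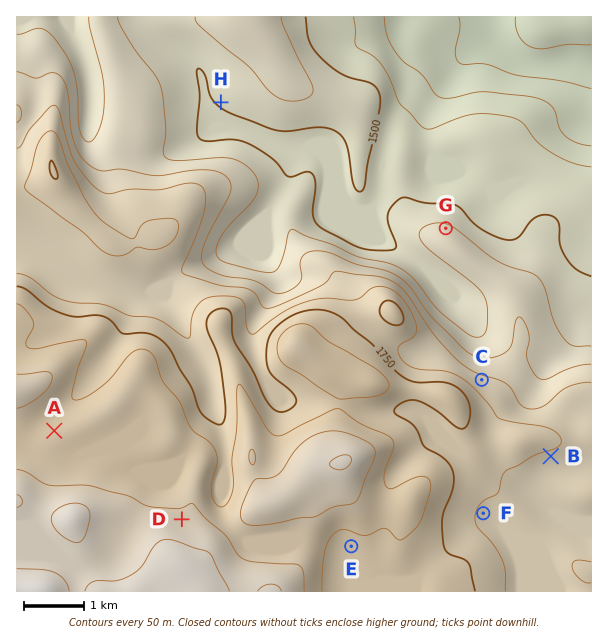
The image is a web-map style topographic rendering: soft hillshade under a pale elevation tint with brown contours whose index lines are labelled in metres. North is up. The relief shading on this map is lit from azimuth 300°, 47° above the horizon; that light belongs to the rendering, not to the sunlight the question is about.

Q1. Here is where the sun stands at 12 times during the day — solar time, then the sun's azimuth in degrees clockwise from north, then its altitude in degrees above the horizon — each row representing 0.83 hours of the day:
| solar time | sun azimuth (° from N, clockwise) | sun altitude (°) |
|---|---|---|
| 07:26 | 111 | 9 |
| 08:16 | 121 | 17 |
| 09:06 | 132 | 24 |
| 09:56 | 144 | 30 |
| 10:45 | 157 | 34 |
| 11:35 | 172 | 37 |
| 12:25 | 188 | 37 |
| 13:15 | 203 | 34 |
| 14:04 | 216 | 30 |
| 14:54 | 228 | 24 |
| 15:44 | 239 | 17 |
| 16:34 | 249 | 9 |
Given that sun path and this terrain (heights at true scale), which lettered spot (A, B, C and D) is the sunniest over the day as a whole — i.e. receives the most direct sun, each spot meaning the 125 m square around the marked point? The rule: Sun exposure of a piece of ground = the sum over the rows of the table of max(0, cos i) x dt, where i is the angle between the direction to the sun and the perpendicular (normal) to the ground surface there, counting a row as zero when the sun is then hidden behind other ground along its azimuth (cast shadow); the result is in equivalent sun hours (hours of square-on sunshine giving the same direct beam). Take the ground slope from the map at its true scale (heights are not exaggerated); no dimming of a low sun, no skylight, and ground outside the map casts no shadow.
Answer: B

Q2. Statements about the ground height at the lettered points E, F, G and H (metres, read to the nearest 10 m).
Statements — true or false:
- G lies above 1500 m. true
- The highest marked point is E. true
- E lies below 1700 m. false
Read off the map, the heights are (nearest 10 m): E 1780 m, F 1690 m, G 1560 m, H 1500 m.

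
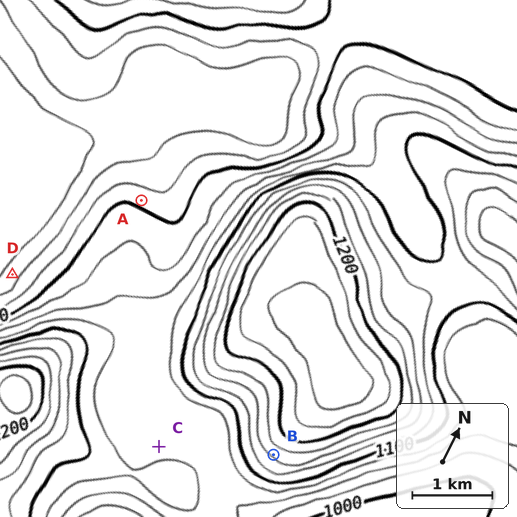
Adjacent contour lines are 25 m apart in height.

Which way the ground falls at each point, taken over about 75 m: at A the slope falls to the N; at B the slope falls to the S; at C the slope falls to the NW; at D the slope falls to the W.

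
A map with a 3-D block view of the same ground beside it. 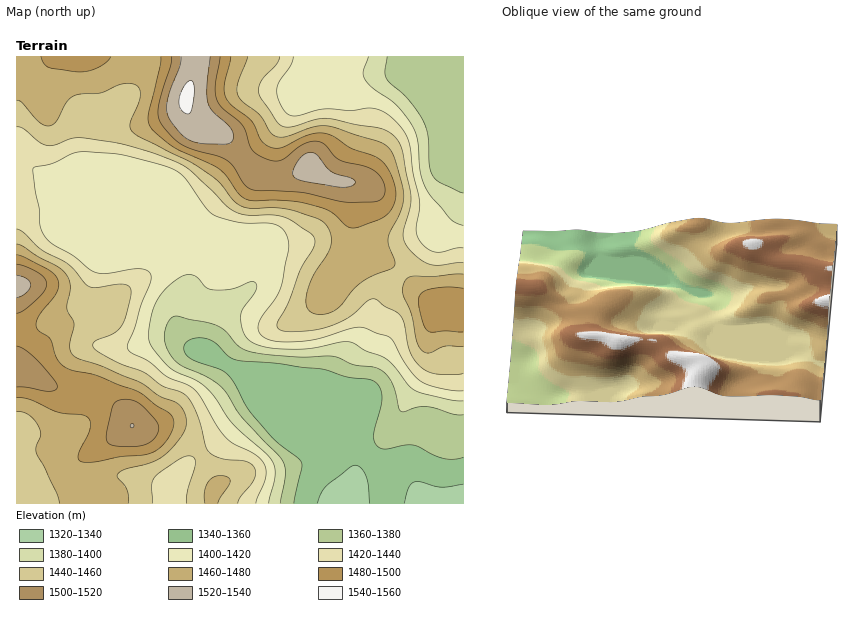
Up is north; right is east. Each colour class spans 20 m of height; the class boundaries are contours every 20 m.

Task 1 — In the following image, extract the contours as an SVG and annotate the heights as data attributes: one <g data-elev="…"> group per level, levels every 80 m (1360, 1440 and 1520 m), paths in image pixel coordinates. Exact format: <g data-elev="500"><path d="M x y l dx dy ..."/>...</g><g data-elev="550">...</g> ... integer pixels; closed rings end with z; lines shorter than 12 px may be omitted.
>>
<g data-elev="1360"><path d="M294 503l8-35-1-7-27-21-21-24-7-11-12-23-7-8-9-5-23-8-8-5-3-4 0-5 4-6 10-3 11 1 7 5 13 13 8 3 84 9 26 8 25 3 7 6 3 9-1 10-7 30 0 7 4 5 8 2 26-4 30 13 11 1 10-2"/></g><g data-elev="1440"><path d="M153 503l-1-17 2-8 24-18 11-4 5 2 1 6-7 27-2 12"/><path d="M238 503l2-5 15-20 0-7-3-6-8-4-23-3-12-6-3-6-10-34-6-11-5-7-23-8-17-13-30-12-17-9-5-5 0-3 2-3 18-7 9-9 8-27 1-7-1-4-8-3-25 4-8-2-20-21-27-15-18-18-7-3"/><path d="M463 263l-24 2-9-1-13-7-11-13-3-11 7-26 1-14-9-45-5-9-6-6-12-5-50-9-13 0-26 8-7-1-5-3-17-24-3-9 4-10 14-15 4-8"/><path d="M17 127l7 2 15 13 8 3 8 0 18-7 9 0 37 5 34 10 23 9 12 7 38 37 9 6 13 3 29 0 14 5 21 14 3 5 0 4-3 7-11 19-13 33-10 19-1 4 1 3 6 3 10 1 19-2 14-3 20-8 21-18 7-2 10 7 12 6 4 5 3 7 6 28 4 8 7 8 7 4 9 2 18 1 8-2"/></g><g data-elev="1520"><path d="M17 298l9-5 5-8-4-6-10-4"/><path d="M341 187l10-1 4-2 0-3-4-3-19-6-18-19-5-1-5 3-6 5-4 9-1 7 5 3z"/><path d="M181 57l-1 10-13 34 0 9 2 8 12 16 9 7 13 3 25 0 5-5-1-8-5-7-15-14-5-9 0-16 3-28"/></g>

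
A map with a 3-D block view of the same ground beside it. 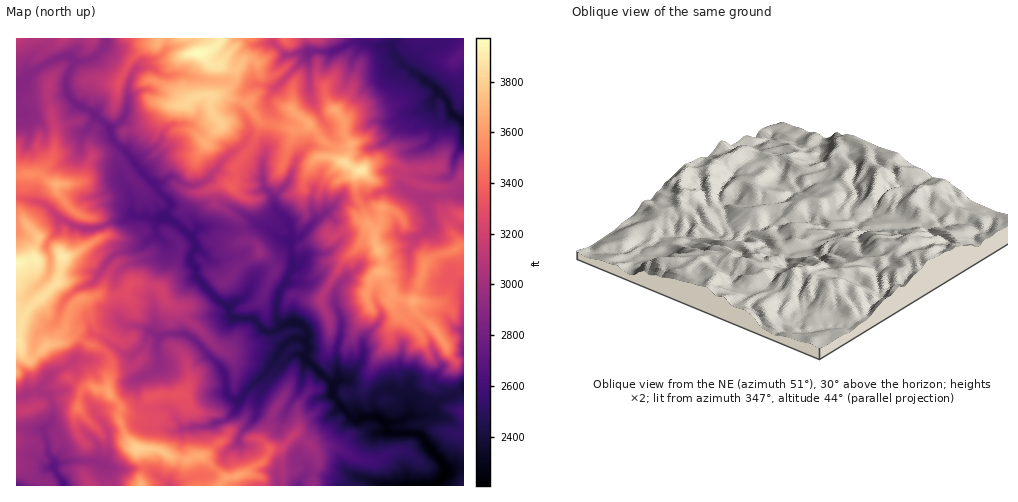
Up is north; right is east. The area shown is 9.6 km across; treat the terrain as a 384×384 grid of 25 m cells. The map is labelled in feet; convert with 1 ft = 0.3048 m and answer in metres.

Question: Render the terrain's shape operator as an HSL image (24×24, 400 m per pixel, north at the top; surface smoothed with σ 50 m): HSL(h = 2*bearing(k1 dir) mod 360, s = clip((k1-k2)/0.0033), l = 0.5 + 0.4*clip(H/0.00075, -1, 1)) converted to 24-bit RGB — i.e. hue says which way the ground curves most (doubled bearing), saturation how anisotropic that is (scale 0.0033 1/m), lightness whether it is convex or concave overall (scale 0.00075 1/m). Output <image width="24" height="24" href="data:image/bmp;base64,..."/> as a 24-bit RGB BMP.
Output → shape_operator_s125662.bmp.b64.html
<image width="24" height="24" href="data:image/bmp;base64,Qk32BgAAAAAAADYAAAAoAAAAGAAAABgAAAABABgAAAAAAMAGAAATCwAAEwsAAAAAAAAAAAAAm8vTnuHGUQqHyufMcWKWH0ln9u2vgCFoRVstXZZBOcWg6Jny8GXSKoUIuVp1VbW90nJ5RVmOiD06joxNV3lEhnlTP6GAkrNrjo5xnTd8MoI/lHosXVwyZB5T0vDCc5rX0ef14NrxlOSwEjUgk0Bj9rjWNHVefVt+1sOnTEyppr/TtqbKkYCyrdTGbCBmmKRvfJilZz6di0mOxuCbICOqcuzOgeO+xp0yUkEeeJ1V337hwzH5MaPwit2V53rWd8q5fHuxgXewXG6PPWg6jnE0bR8oe2muobG5qIVUNFtIej+Ju+2fShl91vbAQDBSl4V0jD5fjaYgAIUSAPMaBHJq24BxLGZW4cOdMmQplWg3dUYwgTxWZK6GZ4WzXJRWsmpPS61Lo1W9OW+J55OHdzRRpfG6iUOxsIC6eHysls2OTXxASQ40erImR3m2QOyM4Fony7wnkC59fKiDc46qhHmZhGiFU5Bjc8l6O74jJF1LZpC7arTau9Lwq3s7FzIbkZ1UnVSQ38S+a5iq2yC5KVpGKVVL8+PYHZzZtiDCPIBbwm5ySGFBcXlWdEhYlEA4boMX8nzmKHdwF0gURE8qeoc90XaMsHnCOF5pZHNWud2pShE1itBujYGdO2lmgsdAcBdX1I1jey1yH1uG15OFYE8jQxsdAIPm1//MWLyo47zs07XpJ6XFdd+0szl0QrVzODWOxuPVZRgye+7ns63Pf3+gnH64OJY+KSBa8Ne+Gw7DDS5N8NTPGyag6PfUAFn1TWD+so12M1w8smxfmVOKVp1dcFlBt3E9VylRdmcfb+WlYqRwMGs+nC01iIIgmVw1MxUz8PXWBggv4U9ZDrhOyX/UbNK6ufLHOAUgvICcvLF4GGh1wYaYcINQV1R4t8SwWkaFpcXLttLXPT+6TAsyyGDWVNOTzkHNW1mx3PbVGgkq7ezRDSfbd8GBlcyqtFqwRjPSWYZP2XW0SOFtAIsy76PjZkqqsIuQlr3RV6JxnZVCRwYprtC2JldN3qmaFomIL3eJ9MDCDSg48+PYQpGUQbKcyotmSFtCmkpvoIGdGGd379ivaD2pDVs0OLd1n8KGRFZ2xoR6HgkqodO7vpiicEV4m79kMmaiak6Nrps03VEwEWQv69O7T3+W2FBsW2B+dWdZu36+FgCA2PPc7bPzPJApJncfMX9CoFuQt5R4IC5+m3pSlY5lhWy+pdbXdjuNZjqBXqMoxXvZbTTM4vPYR0qTQcDIuonUyprZWJs9eO60UnsaMi4B/45QrKfym2KzPUuXmsx2XyBxnp9mfItae8F4aTxFXTtwFI2A6N7tNyJ8s8Ns1NSHciojIHhGOSEog8RRntrIhzlMPwMU0PP7x/b6LBgQb1c7d3g7kSxTi01nnqVcdsE8W0QZN3dFKxUhqOJTCy0IeTubveO51JWtyefybkuVSl+gko3UY0UlWh1CtuupUVIiYbA3a0uDaHKch1u5mDeZrqrnuW7StlnRzPbqVwhxWGvg4Ix0zlxnCSoQsd4ZRJMNRikjXzA1SKJWZHI7mJbJd8zUvcPl59Htg12oUENkWbh2cSxLbjUarbspFmNG0relwquLfwy5AVxQ68GyN1SYsFnZ1/TcZdLgRztweKXBjsVLTUnnRGeHvn2GaatQfjJMy4eYTnqhUyNDUXaZmJvJ3r6+Q5U+KIZHz6ymEyxF7HyIMdjTdnrb1PflKedr6sn0O4+8SHWr6tDiBP+hTyaN0J5aw7mDMnd2r4NelB93YmWcPY95c5pHdbl936+/TqV4gJ40LDdPw65/MmddM8Uvp8Jg7YHMC2wtv1C2xFfDOYBSvx2WXmNIo44+t71egIjNcRxTFKI/r1GOpV5XVYwtLXcrp8Wd1cTaQSSSdZjFtF+H2fLtURBS1+vBOnUqgFcvP1lAcYNYoaFYaBweZmB9mcV7i0dbVRwZNlZv5O5rMy2X2eLxycTiopfPoMaMjzxDm93RIj5h2+/SNBxKZ92Fz4SQvoWaeliojmyag5pqdLU9uTSrTmBv1se2Ixpiyb7Pc4C076usAGvFS+ibibBXfWNCel0tu4FQKEwisrIuMMgZLhZk7/LZMnh1v8Z1SjZNgotzl1ZabzJTgad6ZIxdMXgqziZrTXw2elZ/wnmKC2AQSi0TyVlccYREotHEe7bEkITRfN6+Id3/FA19TuqM4Iu536ChR0hshE5ZkFKOhpSntYy2dpeemXattmKLX3i0MIp1dDtVyHukgdapIZlvauBoxW91Q8VFUosmchkg7WEFBjBHodUBC6oJhGI1k1BsZ1eIgJCGZ4BxkJtp"/>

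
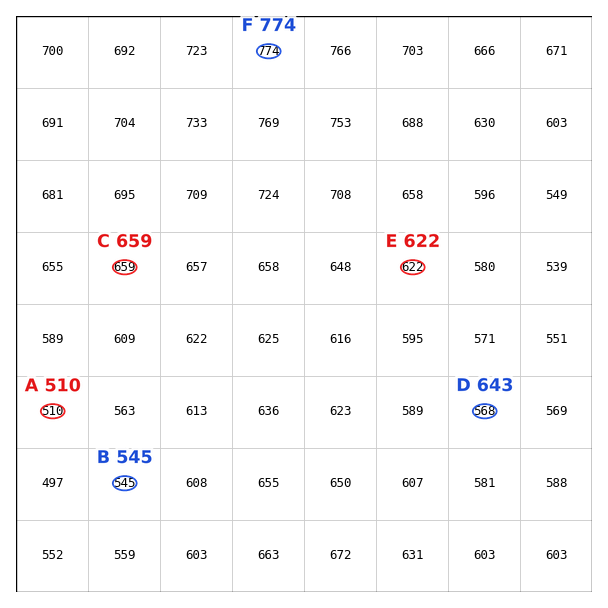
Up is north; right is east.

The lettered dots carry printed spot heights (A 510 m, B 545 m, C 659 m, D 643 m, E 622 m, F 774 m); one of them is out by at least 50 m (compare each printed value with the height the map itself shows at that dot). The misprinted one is D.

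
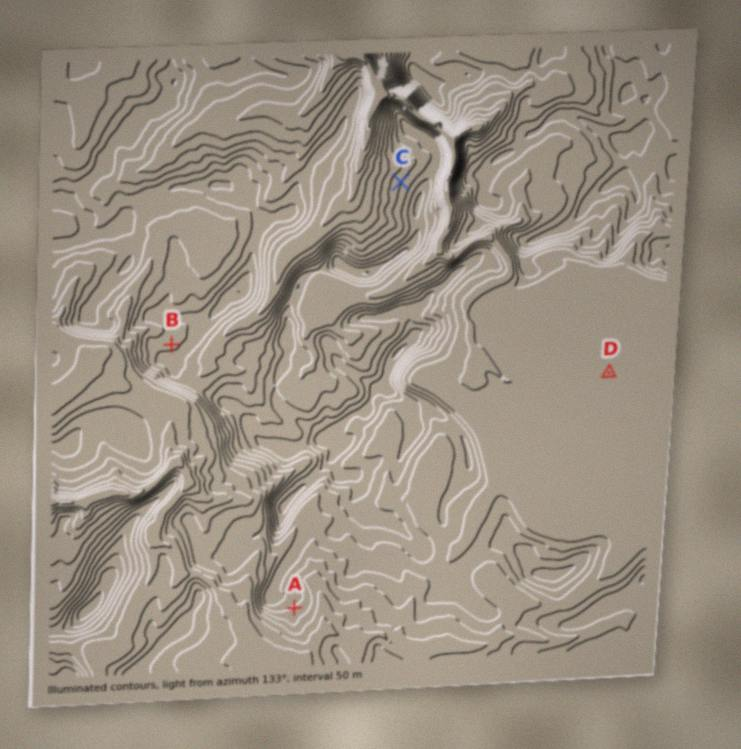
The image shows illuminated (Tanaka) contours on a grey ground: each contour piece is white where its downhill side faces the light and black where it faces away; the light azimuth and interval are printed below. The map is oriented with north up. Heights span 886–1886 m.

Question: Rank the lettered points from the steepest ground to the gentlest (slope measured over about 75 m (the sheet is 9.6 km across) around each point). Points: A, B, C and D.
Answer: C A B D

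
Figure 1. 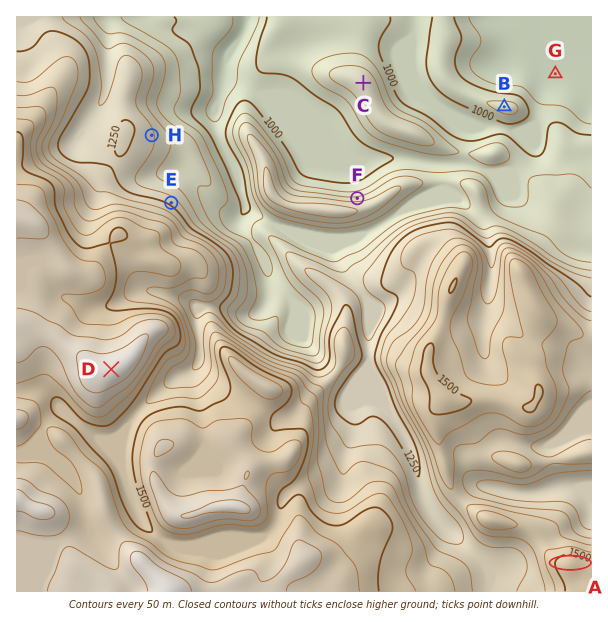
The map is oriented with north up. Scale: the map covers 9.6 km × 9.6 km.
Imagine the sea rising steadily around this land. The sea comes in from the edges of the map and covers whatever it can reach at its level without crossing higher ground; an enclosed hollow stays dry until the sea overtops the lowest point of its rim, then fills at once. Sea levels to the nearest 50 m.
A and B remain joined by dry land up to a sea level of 1000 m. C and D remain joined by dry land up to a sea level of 1050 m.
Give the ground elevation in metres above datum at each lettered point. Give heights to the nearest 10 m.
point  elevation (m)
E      1230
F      1120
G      900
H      1210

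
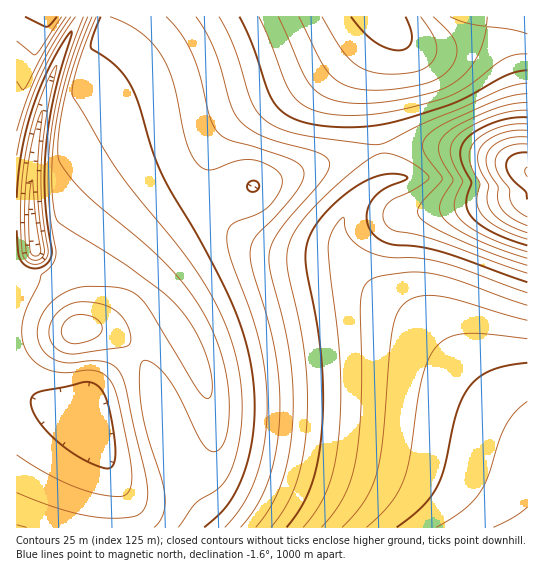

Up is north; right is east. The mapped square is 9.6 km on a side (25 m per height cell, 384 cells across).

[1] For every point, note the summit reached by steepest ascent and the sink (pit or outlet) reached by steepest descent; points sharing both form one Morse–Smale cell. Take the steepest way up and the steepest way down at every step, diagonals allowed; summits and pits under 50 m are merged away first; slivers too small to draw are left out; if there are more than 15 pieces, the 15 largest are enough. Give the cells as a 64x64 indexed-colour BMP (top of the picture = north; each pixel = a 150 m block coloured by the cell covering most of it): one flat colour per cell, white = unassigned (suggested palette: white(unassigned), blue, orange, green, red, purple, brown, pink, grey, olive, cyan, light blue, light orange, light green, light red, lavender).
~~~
<image width="64" height="64" href="data:image/bmp;base64,Qk12CAAAAAAAAHYAAAAoAAAAQAAAAEAAAAABAAQAAAAAAAAIAAATCwAAEwsAABAAAAAAAAAA////ALR3HwAOf/8ALKAsACgn1gC9Z5QAS1aMAMJ34wB/f38AIr28AM++FwDox64AeLv/AIrfmACWmP8A1bDFABERERERERERERERERERERERERERERERERERERERERERERERERERERERERERERERERERERERERERERERERERERERERERERERERERERERERERERERERERERERERERERERERERERERERERERERERERERERERERERERERERERERERERERERERERERERERERERERERERERERERERERERERERERERERERERERERERERERERERERERERERERERERERERERERERERERERERERERERERERERERERERERERERERERERERERERERERERERERERERERERERERERERERERERERERERERERERERERERERERERERERERERERERERERERERERERERERERERERERERERERERERERERERERERERERERERERERERERERERERERERERERERERERERERERERERERERERERERERERERERERERERERERERERERERERERERERERERERERERERERERERERERERERERERERERERERERERERERERERERERERERERERERERERERERERERERERERERERERERERMRERERERERERERERERERERERERERERERERERERERETMxERERERERERERERERERERERERERERERERERERERETMzERERERERERERERERERERERERERERERERERERERETMzMRERERERERERERERERERERERERERERERERERERETMzMxERERERERERERERERERERERERERERERERERERETMzMzERERERERERERERERERERERERERERERERERERETMzMzMRERERERERERERERERERERERERERERERERERETMzMzMxERERERERERERERERERERERERERERERERERETMzMzMzERERERERERERERERERERERERERERERERERETMzMzMzMRERERERERERERERERERERERERERERERERERMzMzMzMxERERERERERERERERERERERERERERERERERMzMzMzMzERERERERERERERERERERERERERERERERERMzMzMzMzMRERERERERERERERERERERERERERERERETMzMzMzMzMxERERERERERERERERERERERERERERERETMzMzMzMzMzERERERERERERERERERERERERERERERETMzMzMzMzMzMREREREREREREREREREREREREREREREzMzMzMzMzMzMxEREREREREREREREREREREREREREREzMzMzMzMzMzMzEREREREREREREREREREREREREREREzMzMzMzMzMzMzMREREREiIiIREREREREREREREREREzMzMzMzMzMzMzMxERIiIiIiIhERERERERERERERERETMzMzMzMzMzMzMzERIiIiIiIiIRERERERERERERERETMzMzMzMzMzMzMzMRIiIiIiIiIiERERERERERERERERMzMzMzMzMzMzMzMxEiIiIiIiIiIhERERERERERERERMzMzMzMzMzMzMzMzESIiIiIiIiIiIREREREREREREREzMzMzMzMzMzMzMzMRIiIiIiIiIiIiIRERERERERERERMzMzMzMzMzMzMzM1UiIiIiIiIiIiIiEREREREREREREzMzMzMzMzMzMzMzVSIiIiIiIiIiIiIiERERERERERERMzMzMzMzMzMzMzNVIiIiIiIiIiIiIiIiIRERERERERETMzMzMzMzMzMzM1UiIiIiIiIiIiIiIiIiIREREREREREzMzMzMzMzMzMzVSIiIiIiIiIiIiIiIiIiIhEREREREREzMzMzMzMzMzNVIiIiIiIiIiIiIiIiIiIiIiERERERETMzMzMzMzMzM1UiIiIiIiIiIiIiIiIiIiIiIiIRERERMzMzMzMzMzNEVSIiIiIiIiIiIiIiIiIiIiIiIiIiEREzMzMzMzM0RERVIiIiIiIiIiIiIiIiIiIiIiIiIiIiIjMzMzNERERERFUiIiIiIiIiIiIiIiIiIiIiIiIiIiIkREREREREREREVVIiIiIiIiIiIiIiIiIiIiIiIiIiIiRERERERERERERVUiIiIiIiIiIiIiIiIiIiIiIiIiIiJERERERERERERFVSIiIiIiIiIiIiIiIiIiIiIiIiIiIkREREREREREREVVIiIiIiIiIiIiIiIiIiIiIiIiIiIiRERERERERERERVVSIiIiIiIiIiIiIiIiIiIiIiIiIiJERERERERERERFVVIiIiIiIiIiIiIiIiIiIiIiIiIiIkREREREREREREVVUiIiIiIiIiIiIiIiIiIiIiIiIiIiRERERERERERERVVVIiIiIiIiIiIiIiIiIiIiIiIiIiJERERERERERERFVVUiIiIiIiIiIiIiIiIiIiIiIiIiIkREREREREREREVVVSIiIiIiIiIiIiIiIiIiIiIiIiIiRERERERERERERVVVUiIiIiIiIiIiIiIiIiIiIiIiIiIkRERERERERERFVVVSIiIiIiIiIiIiIiIiIiIiIiIiIiREQiIiREREREVVVVUiIiIiIiIiIiIiIiIiIiIiIiIiIkIiIiIiRERERVVVVSIiIiIiIiIiIiIiIiIiIiIiIiIiIiIiIiIiRERFVVVVUiIiIiIiIiIiIiIiIiIiIiIiIiIiIiIiIiIkRE"/>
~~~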